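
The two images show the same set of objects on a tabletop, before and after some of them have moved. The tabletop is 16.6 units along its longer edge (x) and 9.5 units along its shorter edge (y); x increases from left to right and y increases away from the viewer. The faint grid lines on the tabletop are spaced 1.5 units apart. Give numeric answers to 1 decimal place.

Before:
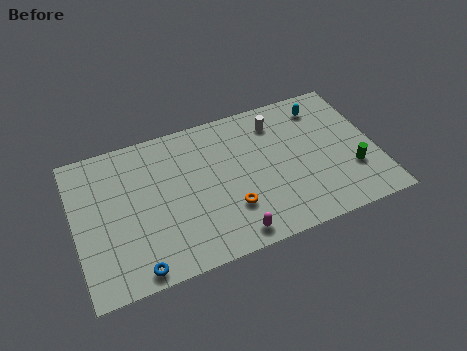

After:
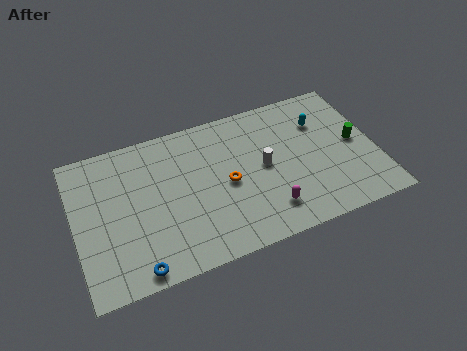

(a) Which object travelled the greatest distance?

the white cylinder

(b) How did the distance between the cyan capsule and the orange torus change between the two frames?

-1.6

They were about 7.6 units apart before and 6.0 after — 1.6 units closer together.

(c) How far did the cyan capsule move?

1.0

The cyan capsule was near (14.0, 7.8) before and (13.8, 6.8) after, so it travelled √(0.2² + 1.0²) ≈ 1.0 units.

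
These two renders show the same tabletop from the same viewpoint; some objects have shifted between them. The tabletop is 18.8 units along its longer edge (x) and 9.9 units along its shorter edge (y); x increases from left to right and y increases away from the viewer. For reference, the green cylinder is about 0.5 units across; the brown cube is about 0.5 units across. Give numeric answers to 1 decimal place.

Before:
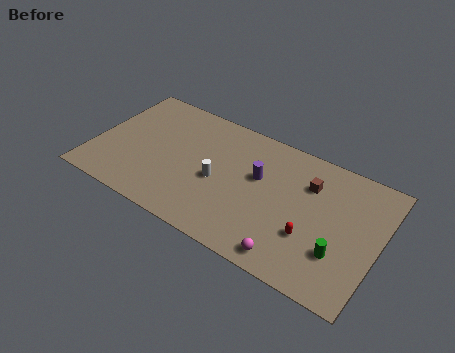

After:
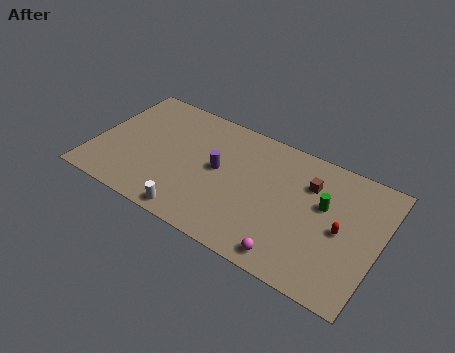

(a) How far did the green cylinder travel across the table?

3.3

From (16.5, 3.0) to (15.1, 6.0), the green cylinder covered √(1.4² + 3.0²) ≈ 3.3 units.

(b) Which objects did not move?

the magenta sphere and the brown cube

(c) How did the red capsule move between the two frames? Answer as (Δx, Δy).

(1.8, 1.4)

The red capsule started near (14.6, 3.3) and ended near (16.4, 4.7).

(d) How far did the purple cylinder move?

2.7

The purple cylinder was near (10.8, 6.0) before and (8.2, 5.3) after, so it travelled √(2.6² + 0.7²) ≈ 2.7 units.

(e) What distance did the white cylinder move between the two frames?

3.6

From (8.3, 4.4) to (7.2, 1.0), the white cylinder covered √(1.1² + 3.4²) ≈ 3.6 units.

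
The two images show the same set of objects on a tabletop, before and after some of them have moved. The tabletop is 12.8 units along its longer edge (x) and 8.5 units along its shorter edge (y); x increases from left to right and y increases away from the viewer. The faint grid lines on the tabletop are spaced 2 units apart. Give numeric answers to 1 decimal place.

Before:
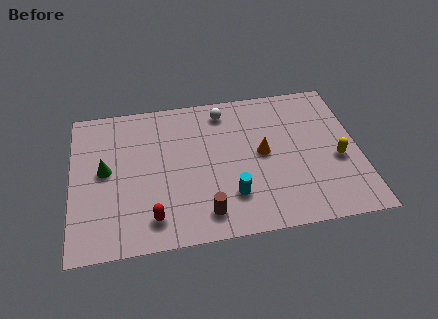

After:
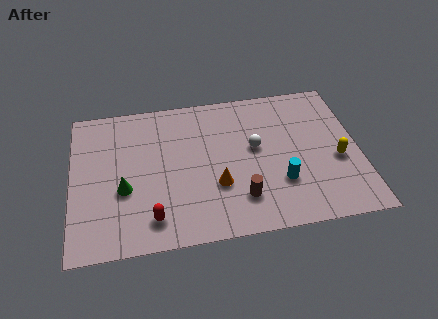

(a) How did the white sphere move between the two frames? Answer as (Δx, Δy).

(1.3, -2.4)

The white sphere was at about (6.9, 7.2) and moved to about (8.2, 4.8).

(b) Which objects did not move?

the yellow capsule and the red capsule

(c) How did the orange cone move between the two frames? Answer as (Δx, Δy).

(-2.1, -1.5)

The orange cone started near (8.5, 4.4) and ended near (6.4, 2.9).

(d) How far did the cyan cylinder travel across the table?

2.2

The cyan cylinder was near (7.0, 2.2) before and (9.2, 2.6) after, so it travelled √(2.2² + 0.4²) ≈ 2.2 units.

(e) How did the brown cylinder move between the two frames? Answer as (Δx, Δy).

(1.6, 0.6)

The brown cylinder was at about (5.8, 1.4) and moved to about (7.4, 2.0).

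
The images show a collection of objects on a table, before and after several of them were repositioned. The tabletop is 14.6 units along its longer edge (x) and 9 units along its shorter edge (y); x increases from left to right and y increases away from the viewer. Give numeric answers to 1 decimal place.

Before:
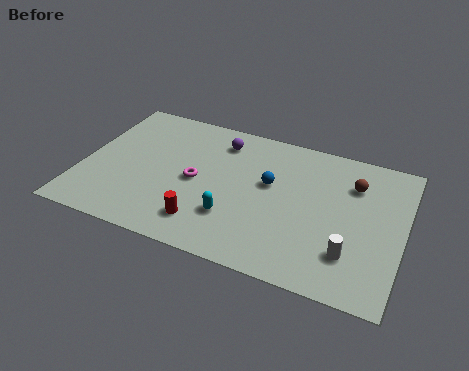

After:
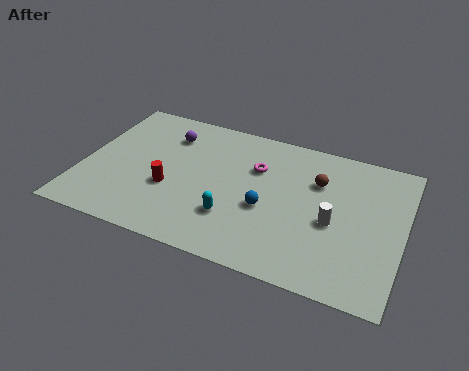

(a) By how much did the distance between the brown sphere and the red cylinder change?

-0.8

The distance was about 7.9 in the first image and 7.1 in the second, so they moved 0.8 units closer together.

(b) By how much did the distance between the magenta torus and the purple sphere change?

+1.2

The distance was about 3.1 in the first image and 4.3 in the second, so they moved 1.2 units further apart.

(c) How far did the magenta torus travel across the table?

3.2

From (5.2, 4.3) to (7.8, 6.1), the magenta torus covered √(2.6² + 1.8²) ≈ 3.2 units.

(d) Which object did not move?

the cyan capsule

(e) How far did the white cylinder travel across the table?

1.8

From (12.4, 2.3) to (11.5, 3.9), the white cylinder covered √(0.9² + 1.6²) ≈ 1.8 units.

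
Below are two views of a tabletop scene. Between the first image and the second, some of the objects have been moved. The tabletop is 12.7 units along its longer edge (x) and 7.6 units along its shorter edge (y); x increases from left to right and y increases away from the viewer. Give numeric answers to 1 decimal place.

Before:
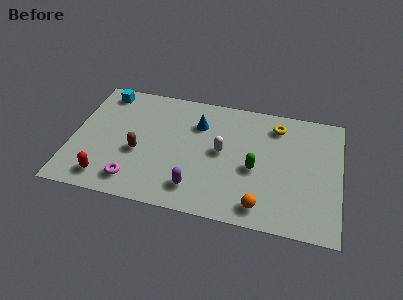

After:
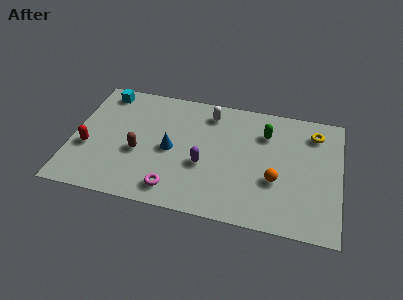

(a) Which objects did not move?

the brown capsule and the cyan cube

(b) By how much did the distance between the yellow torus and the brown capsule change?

+1.6

The distance was about 7.1 in the first image and 8.7 in the second, so they moved 1.6 units further apart.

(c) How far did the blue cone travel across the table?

2.2

The blue cone was near (5.9, 5.5) before and (4.7, 3.6) after, so it travelled √(1.2² + 1.9²) ≈ 2.2 units.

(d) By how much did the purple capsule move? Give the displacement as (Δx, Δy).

(0.3, 1.5)

The purple capsule was at about (6.0, 1.5) and moved to about (6.3, 3.0).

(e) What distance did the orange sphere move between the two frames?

1.8

The orange sphere was near (9.1, 1.1) before and (9.7, 2.8) after, so it travelled √(0.6² + 1.7²) ≈ 1.8 units.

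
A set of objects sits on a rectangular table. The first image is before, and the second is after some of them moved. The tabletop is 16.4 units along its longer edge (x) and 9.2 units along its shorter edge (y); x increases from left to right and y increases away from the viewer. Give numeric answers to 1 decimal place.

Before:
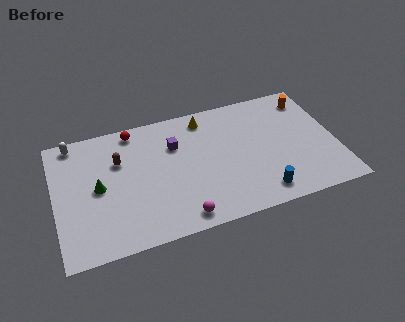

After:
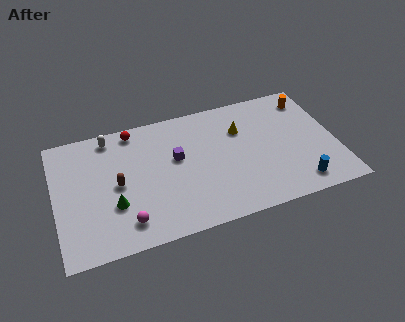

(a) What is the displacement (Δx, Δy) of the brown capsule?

(-0.2, -1.7)

The brown capsule started near (3.8, 6.2) and ended near (3.6, 4.5).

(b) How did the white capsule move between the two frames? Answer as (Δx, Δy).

(2.1, -0.2)

The white capsule started near (1.3, 8.3) and ended near (3.4, 8.1).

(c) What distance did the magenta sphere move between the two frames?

3.2

The magenta sphere was near (7.0, 1.1) before and (3.9, 1.7) after, so it travelled √(3.1² + 0.6²) ≈ 3.2 units.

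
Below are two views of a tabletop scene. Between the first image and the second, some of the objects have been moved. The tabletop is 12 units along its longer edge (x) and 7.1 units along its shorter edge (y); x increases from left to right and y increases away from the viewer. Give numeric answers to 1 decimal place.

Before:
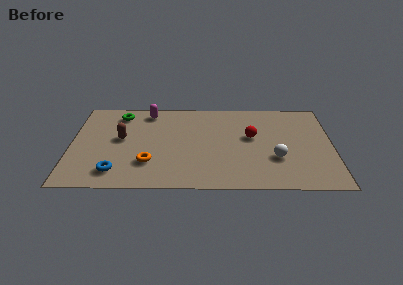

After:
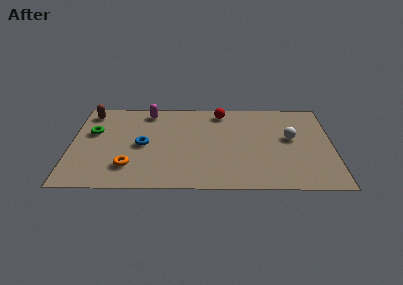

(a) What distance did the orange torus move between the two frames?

0.9

The orange torus moved from about (3.6, 2.0) to (2.7, 1.7), a distance of √(0.9² + 0.3²) ≈ 0.9.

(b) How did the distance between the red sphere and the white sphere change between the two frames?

+1.8

They were about 2.0 units apart before and 3.8 after — 1.8 units further apart.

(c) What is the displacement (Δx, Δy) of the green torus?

(-1.2, -1.5)

The green torus started near (2.2, 5.9) and ended near (1.0, 4.4).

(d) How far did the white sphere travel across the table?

1.7

The white sphere was near (9.4, 2.4) before and (10.1, 4.0) after, so it travelled √(0.7² + 1.6²) ≈ 1.7 units.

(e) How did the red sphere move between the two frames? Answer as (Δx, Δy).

(-1.4, 2.0)

From the two frames, the red sphere sits at roughly (8.3, 4.1) before and (6.9, 6.1) after.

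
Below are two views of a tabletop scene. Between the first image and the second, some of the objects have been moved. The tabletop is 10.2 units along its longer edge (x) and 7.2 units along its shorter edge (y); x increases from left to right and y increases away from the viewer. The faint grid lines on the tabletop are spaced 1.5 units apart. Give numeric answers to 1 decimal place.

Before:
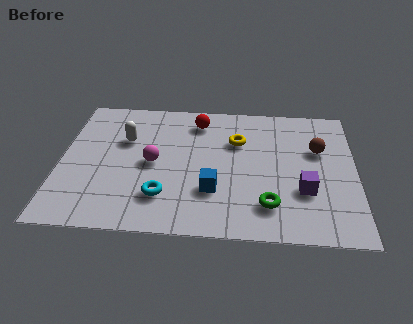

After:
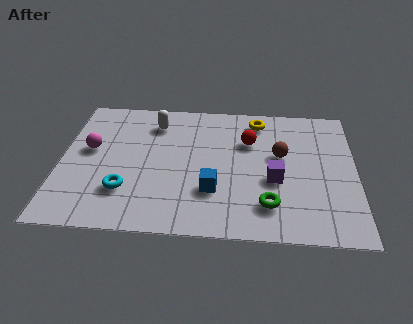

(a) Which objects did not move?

the blue cube and the green torus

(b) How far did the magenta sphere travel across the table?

2.3

The magenta sphere was near (3.2, 3.5) before and (1.0, 4.1) after, so it travelled √(2.2² + 0.6²) ≈ 2.3 units.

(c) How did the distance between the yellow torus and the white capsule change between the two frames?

-0.3

They were about 3.9 units apart before and 3.6 after — 0.3 units closer together.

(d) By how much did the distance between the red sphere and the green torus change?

-1.6

Before: roughly 5.0 units apart; after: 3.4. That's 1.6 units closer together.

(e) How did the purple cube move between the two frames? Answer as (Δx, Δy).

(-1.0, 0.5)

From the two frames, the purple cube sits at roughly (8.4, 2.4) before and (7.4, 2.9) after.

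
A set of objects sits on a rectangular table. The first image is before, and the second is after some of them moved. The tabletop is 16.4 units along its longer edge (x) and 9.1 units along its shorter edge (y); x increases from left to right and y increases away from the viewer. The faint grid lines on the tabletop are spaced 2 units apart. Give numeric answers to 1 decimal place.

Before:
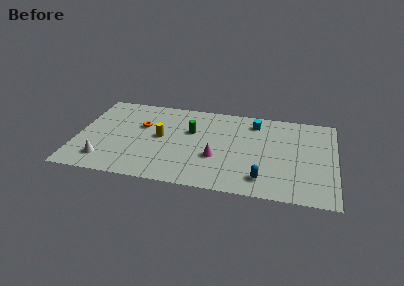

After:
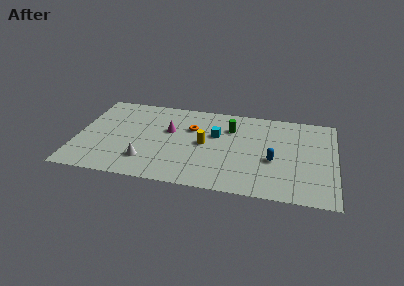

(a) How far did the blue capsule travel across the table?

2.1

The blue capsule moved from about (11.9, 1.7) to (12.5, 3.7), a distance of √(0.6² + 2.0²) ≈ 2.1.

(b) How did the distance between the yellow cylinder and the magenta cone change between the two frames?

-1.4

The distance was about 3.9 in the first image and 2.5 in the second, so they moved 1.4 units closer together.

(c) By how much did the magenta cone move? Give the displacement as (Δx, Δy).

(-3.1, 2.3)

From the two frames, the magenta cone sits at roughly (8.9, 3.3) before and (5.8, 5.6) after.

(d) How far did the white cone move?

2.6

From (1.9, 1.8) to (4.5, 2.2), the white cone covered √(2.6² + 0.4²) ≈ 2.6 units.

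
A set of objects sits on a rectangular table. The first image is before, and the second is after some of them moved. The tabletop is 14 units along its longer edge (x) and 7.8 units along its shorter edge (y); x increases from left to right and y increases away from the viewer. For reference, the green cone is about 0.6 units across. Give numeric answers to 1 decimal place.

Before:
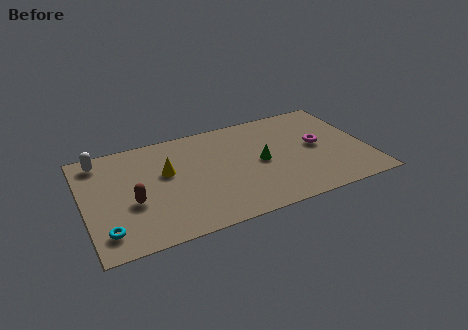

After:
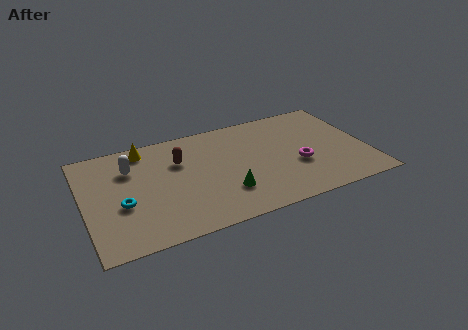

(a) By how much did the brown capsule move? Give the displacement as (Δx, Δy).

(2.5, 2.2)

From the two frames, the brown capsule sits at roughly (2.3, 3.1) before and (4.8, 5.3) after.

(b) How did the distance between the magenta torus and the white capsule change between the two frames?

-2.4

Before: roughly 10.9 units apart; after: 8.5. That's 2.4 units closer together.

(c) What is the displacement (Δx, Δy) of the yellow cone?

(-0.9, 2.1)

From the two frames, the yellow cone sits at roughly (4.1, 4.7) before and (3.2, 6.8) after.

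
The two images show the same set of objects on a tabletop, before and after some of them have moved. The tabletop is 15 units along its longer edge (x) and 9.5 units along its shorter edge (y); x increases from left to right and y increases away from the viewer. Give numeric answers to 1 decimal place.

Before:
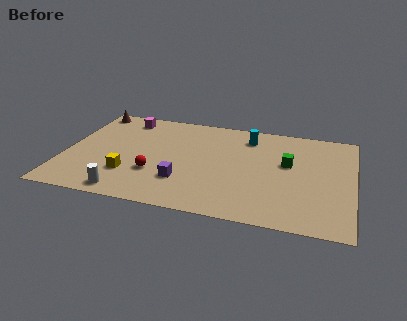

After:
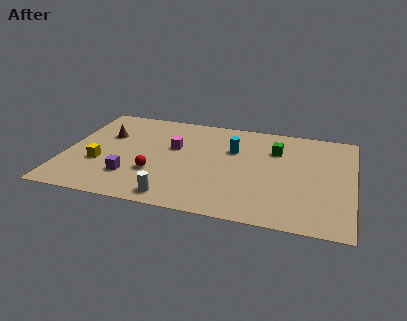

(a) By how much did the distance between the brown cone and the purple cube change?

-3.9

Before: roughly 7.9 units apart; after: 4.0. That's 3.9 units closer together.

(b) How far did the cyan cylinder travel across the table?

1.6

From (9.4, 7.7) to (8.7, 6.3), the cyan cylinder covered √(0.7² + 1.4²) ≈ 1.6 units.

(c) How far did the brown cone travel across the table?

2.5

The brown cone was near (0.9, 8.5) before and (2.0, 6.2) after, so it travelled √(1.1² + 2.3²) ≈ 2.5 units.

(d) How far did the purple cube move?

2.7

The purple cube moved from about (6.3, 2.7) to (3.6, 2.5), a distance of √(2.7² + 0.2²) ≈ 2.7.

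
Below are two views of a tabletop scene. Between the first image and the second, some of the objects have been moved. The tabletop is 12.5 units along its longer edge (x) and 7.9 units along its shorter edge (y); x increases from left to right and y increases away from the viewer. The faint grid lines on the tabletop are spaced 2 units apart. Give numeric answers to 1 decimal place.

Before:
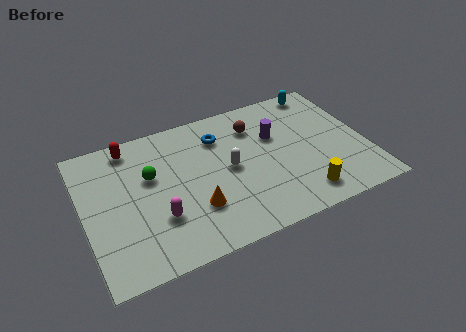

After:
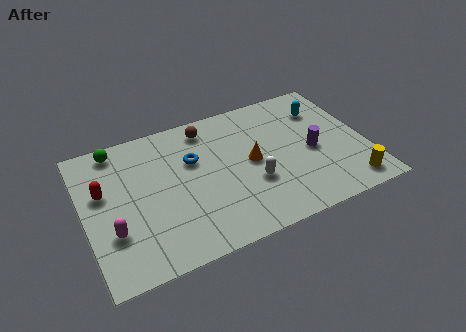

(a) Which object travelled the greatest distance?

the orange cone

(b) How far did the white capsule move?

1.5

The white capsule moved from about (6.4, 4.0) to (7.3, 2.8), a distance of √(0.9² + 1.2²) ≈ 1.5.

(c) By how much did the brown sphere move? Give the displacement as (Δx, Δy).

(-2.1, 0.7)

The brown sphere started near (7.8, 6.0) and ended near (5.7, 6.7).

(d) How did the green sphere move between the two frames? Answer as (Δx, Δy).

(-1.3, 2.1)

The green sphere started near (3.0, 4.9) and ended near (1.7, 7.0).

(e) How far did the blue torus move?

1.6

The blue torus was near (6.2, 6.0) before and (4.9, 5.1) after, so it travelled √(1.3² + 0.9²) ≈ 1.6 units.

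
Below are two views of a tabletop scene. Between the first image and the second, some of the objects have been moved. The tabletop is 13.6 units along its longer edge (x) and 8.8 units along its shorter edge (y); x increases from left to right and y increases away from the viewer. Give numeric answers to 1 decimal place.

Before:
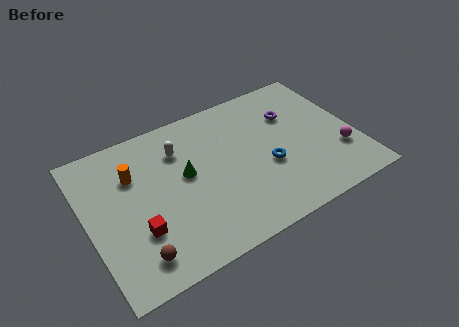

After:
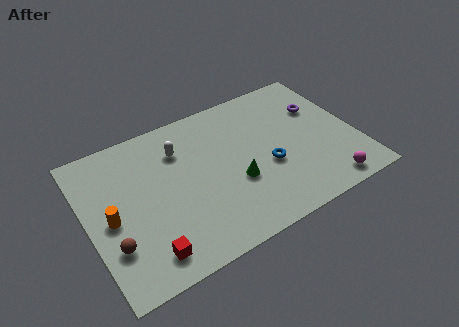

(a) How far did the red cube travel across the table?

1.4

The red cube moved from about (2.3, 2.8) to (2.5, 1.4), a distance of √(0.2² + 1.4²) ≈ 1.4.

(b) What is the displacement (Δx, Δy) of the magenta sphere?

(-1.0, -1.7)

The magenta sphere started near (12.6, 2.7) and ended near (11.6, 1.0).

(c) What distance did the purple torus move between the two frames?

1.4

The purple torus moved from about (10.7, 6.1) to (12.1, 5.9), a distance of √(1.4² + 0.2²) ≈ 1.4.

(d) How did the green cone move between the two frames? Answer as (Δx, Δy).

(2.3, -1.6)

The green cone was at about (5.0, 4.9) and moved to about (7.3, 3.3).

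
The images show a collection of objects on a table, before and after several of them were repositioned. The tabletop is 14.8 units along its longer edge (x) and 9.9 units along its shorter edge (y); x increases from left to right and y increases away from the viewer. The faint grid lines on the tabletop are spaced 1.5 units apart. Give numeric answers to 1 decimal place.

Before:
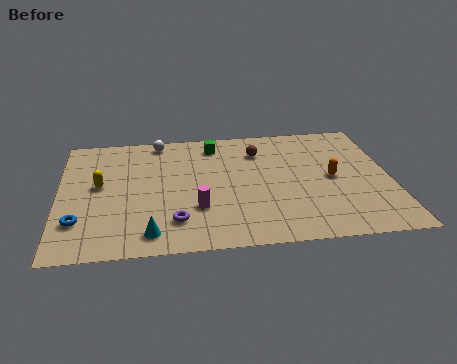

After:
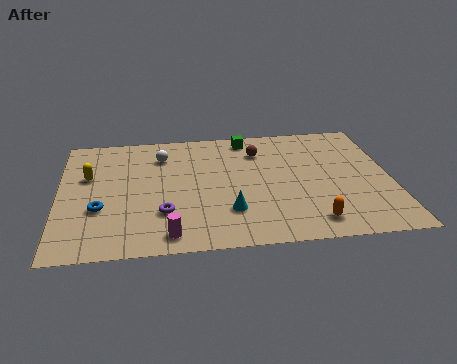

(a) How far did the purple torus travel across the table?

0.9

The purple torus was near (5.1, 2.2) before and (4.6, 2.9) after, so it travelled √(0.5² + 0.7²) ≈ 0.9 units.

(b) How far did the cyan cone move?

3.7

The cyan cone was near (4.0, 1.4) before and (7.5, 2.7) after, so it travelled √(3.5² + 1.3²) ≈ 3.7 units.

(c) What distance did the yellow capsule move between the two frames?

0.9

The yellow capsule was near (1.8, 5.4) before and (1.3, 6.2) after, so it travelled √(0.5² + 0.8²) ≈ 0.9 units.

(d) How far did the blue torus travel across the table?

1.3

The blue torus was near (0.9, 2.6) before and (1.8, 3.5) after, so it travelled √(0.9² + 0.9²) ≈ 1.3 units.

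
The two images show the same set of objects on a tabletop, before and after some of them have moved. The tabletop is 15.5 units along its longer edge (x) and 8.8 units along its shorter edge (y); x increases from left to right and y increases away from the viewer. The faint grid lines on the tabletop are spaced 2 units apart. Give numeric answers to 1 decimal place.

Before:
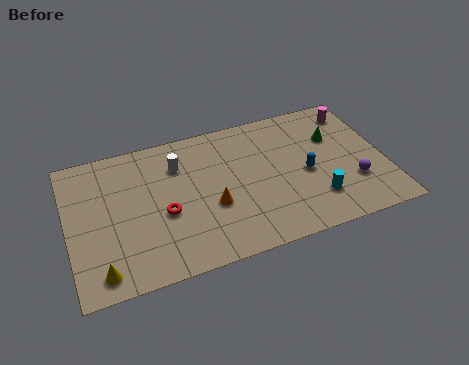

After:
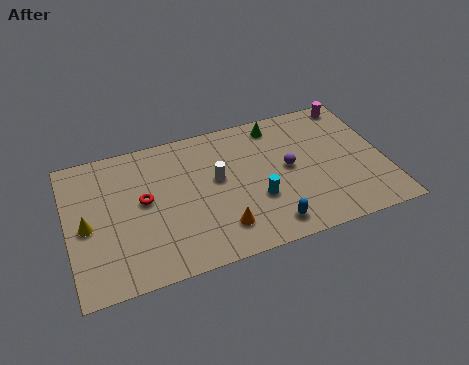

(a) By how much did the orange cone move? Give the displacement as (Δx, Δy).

(0.3, -1.5)

The orange cone was at about (6.9, 3.4) and moved to about (7.2, 1.9).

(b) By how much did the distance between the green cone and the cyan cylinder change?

+0.8

Before: roughly 3.9 units apart; after: 4.7. That's 0.8 units further apart.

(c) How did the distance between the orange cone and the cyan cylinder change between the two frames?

-2.9

They were about 5.1 units apart before and 2.2 after — 2.9 units closer together.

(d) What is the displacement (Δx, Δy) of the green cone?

(-2.7, 1.7)

The green cone started near (13.2, 5.9) and ended near (10.5, 7.6).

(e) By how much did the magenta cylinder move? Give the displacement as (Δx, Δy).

(0.0, 0.6)

The magenta cylinder started near (14.4, 7.3) and ended near (14.4, 7.9).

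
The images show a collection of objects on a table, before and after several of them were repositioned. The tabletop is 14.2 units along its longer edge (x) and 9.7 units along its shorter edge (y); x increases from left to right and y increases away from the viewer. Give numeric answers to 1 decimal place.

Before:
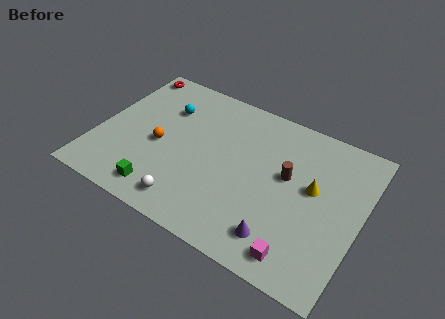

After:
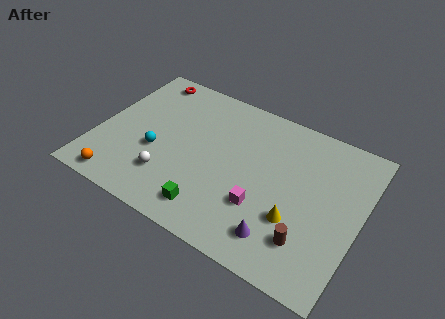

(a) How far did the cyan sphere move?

3.1

The cyan sphere moved from about (3.3, 6.9) to (3.3, 3.8), a distance of √(0.0² + 3.1²) ≈ 3.1.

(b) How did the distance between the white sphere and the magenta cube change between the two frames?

-1.0

Before: roughly 6.0 units apart; after: 5.0. That's 1.0 units closer together.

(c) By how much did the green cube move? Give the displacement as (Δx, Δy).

(2.7, 0.2)

The green cube was at about (4.0, 1.4) and moved to about (6.7, 1.6).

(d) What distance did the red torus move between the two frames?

1.0

From (0.9, 8.7) to (1.9, 8.6), the red torus covered √(1.0² + 0.1²) ≈ 1.0 units.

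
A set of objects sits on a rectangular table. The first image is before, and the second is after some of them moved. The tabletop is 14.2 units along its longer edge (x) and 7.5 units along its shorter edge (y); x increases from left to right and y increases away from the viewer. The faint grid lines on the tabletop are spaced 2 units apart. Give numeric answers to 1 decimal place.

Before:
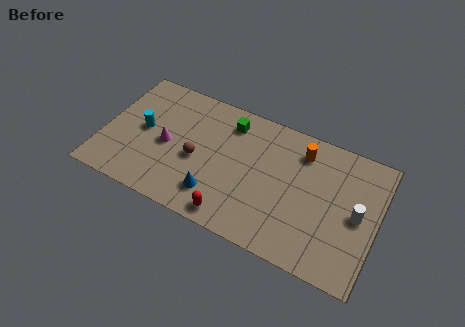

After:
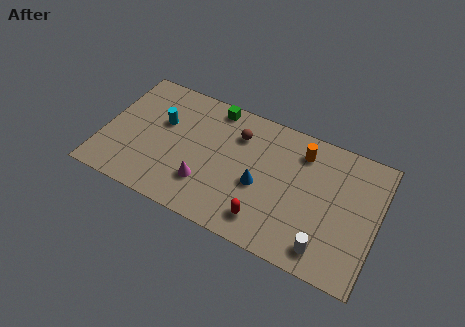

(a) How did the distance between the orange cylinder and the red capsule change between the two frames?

-1.1

Before: roughly 5.9 units apart; after: 4.8. That's 1.1 units closer together.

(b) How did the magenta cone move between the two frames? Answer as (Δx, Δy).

(2.2, -1.4)

The magenta cone started near (3.3, 3.5) and ended near (5.5, 2.1).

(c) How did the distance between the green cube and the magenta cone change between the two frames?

+0.6

Before: roughly 4.0 units apart; after: 4.6. That's 0.6 units further apart.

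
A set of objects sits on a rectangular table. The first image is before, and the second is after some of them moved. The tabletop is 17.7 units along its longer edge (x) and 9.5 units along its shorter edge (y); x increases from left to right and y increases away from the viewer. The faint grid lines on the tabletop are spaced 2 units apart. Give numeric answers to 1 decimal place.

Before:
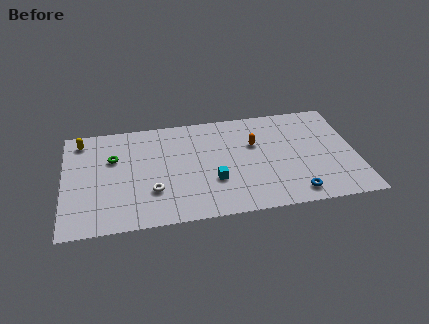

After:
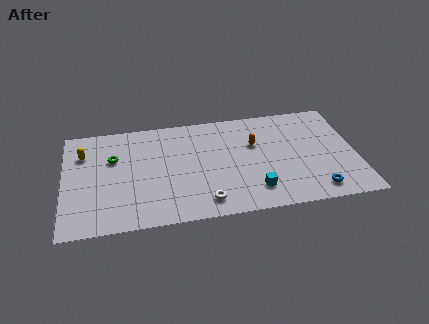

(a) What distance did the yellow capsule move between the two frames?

1.2

From (1.1, 8.1) to (1.2, 6.9), the yellow capsule covered √(0.1² + 1.2²) ≈ 1.2 units.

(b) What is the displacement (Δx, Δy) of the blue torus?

(1.3, 0.1)

The blue torus started near (13.8, 1.3) and ended near (15.1, 1.4).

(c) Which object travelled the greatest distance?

the white torus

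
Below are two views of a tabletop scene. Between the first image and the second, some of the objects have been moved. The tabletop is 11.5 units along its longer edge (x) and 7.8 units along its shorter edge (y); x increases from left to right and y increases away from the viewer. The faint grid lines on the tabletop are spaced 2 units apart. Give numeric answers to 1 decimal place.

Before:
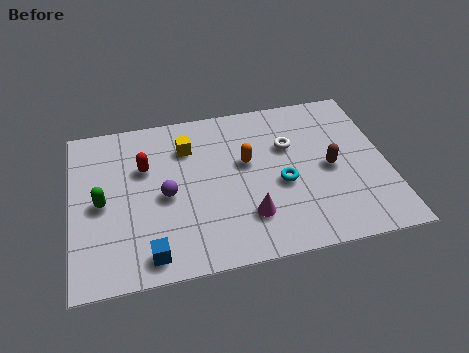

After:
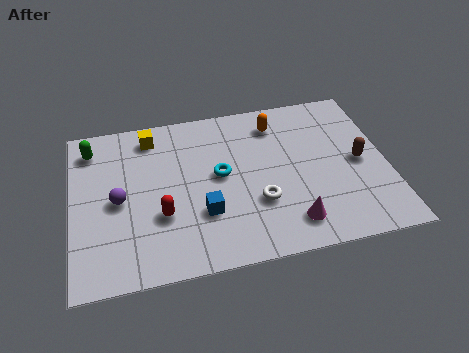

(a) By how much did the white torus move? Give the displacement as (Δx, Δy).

(-1.3, -2.5)

The white torus was at about (8.0, 5.1) and moved to about (6.7, 2.6).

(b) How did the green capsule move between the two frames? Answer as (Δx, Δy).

(-0.3, 2.7)

From the two frames, the green capsule sits at roughly (1.1, 3.7) before and (0.8, 6.4) after.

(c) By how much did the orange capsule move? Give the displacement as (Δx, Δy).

(1.2, 1.7)

From the two frames, the orange capsule sits at roughly (6.4, 4.6) before and (7.6, 6.3) after.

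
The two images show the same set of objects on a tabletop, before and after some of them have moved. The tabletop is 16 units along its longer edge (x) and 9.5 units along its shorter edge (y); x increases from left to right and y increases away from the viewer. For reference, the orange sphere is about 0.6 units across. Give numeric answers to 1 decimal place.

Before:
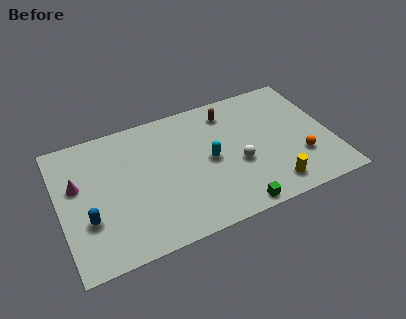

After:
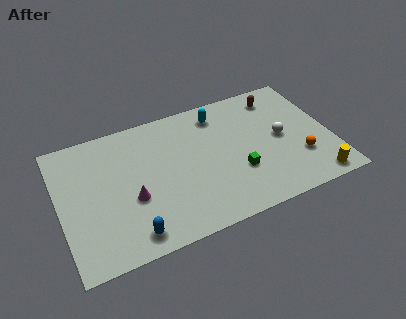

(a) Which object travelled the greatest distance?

the magenta cone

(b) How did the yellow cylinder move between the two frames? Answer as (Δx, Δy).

(2.5, -0.5)

From the two frames, the yellow cylinder sits at roughly (12.1, 1.5) before and (14.6, 1.0) after.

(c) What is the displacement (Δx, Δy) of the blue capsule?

(2.3, -1.9)

The blue capsule was at about (1.5, 3.2) and moved to about (3.8, 1.3).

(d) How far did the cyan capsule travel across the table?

3.3

The cyan capsule was near (8.8, 4.7) before and (9.7, 7.9) after, so it travelled √(0.9² + 3.2²) ≈ 3.3 units.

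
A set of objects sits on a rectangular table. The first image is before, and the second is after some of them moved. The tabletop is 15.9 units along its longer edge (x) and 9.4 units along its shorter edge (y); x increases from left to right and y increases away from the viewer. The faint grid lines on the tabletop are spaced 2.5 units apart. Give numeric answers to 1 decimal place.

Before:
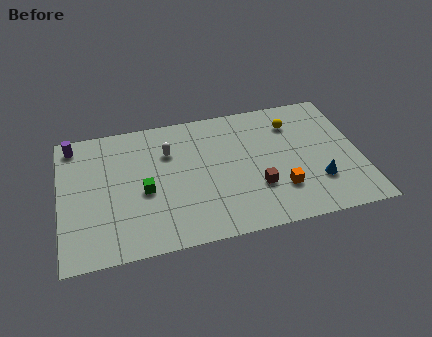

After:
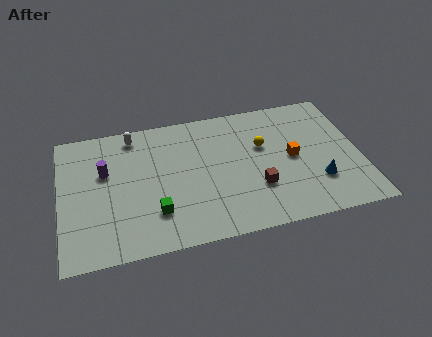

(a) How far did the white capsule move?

2.4

The white capsule was near (5.8, 6.6) before and (4.0, 8.2) after, so it travelled √(1.8² + 1.6²) ≈ 2.4 units.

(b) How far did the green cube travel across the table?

1.7

From (4.4, 4.1) to (4.9, 2.5), the green cube covered √(0.5² + 1.6²) ≈ 1.7 units.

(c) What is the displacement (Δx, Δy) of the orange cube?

(0.8, 2.1)

The orange cube was at about (11.5, 2.6) and moved to about (12.3, 4.7).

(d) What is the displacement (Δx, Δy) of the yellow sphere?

(-1.7, -1.3)

The yellow sphere was at about (12.5, 7.2) and moved to about (10.8, 5.9).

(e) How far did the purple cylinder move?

2.8

The purple cylinder moved from about (0.8, 8.2) to (2.4, 5.9), a distance of √(1.6² + 2.3²) ≈ 2.8.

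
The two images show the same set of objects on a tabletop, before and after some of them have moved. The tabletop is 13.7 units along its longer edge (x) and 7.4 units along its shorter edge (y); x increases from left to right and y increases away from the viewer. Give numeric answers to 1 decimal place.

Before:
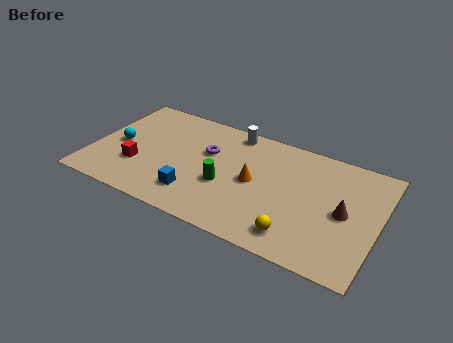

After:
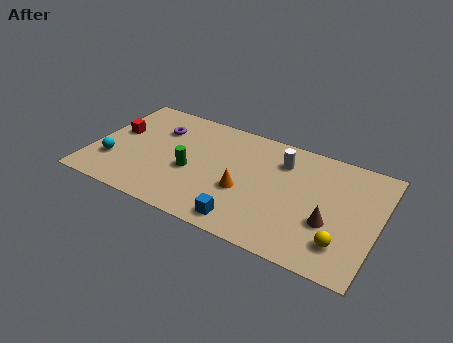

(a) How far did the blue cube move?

2.6

From (5.2, 1.7) to (7.7, 1.0), the blue cube covered √(2.5² + 0.7²) ≈ 2.6 units.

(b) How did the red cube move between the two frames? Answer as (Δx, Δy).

(-1.3, 1.9)

The red cube started near (2.3, 2.4) and ended near (1.0, 4.3).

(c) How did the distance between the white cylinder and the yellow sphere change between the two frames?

-1.4

Before: roughly 6.5 units apart; after: 5.1. That's 1.4 units closer together.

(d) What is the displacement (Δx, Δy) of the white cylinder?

(2.5, -1.0)

The white cylinder started near (6.4, 6.6) and ended near (8.9, 5.6).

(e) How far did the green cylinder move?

1.7

The green cylinder was near (6.5, 2.9) before and (4.8, 3.1) after, so it travelled √(1.7² + 0.2²) ≈ 1.7 units.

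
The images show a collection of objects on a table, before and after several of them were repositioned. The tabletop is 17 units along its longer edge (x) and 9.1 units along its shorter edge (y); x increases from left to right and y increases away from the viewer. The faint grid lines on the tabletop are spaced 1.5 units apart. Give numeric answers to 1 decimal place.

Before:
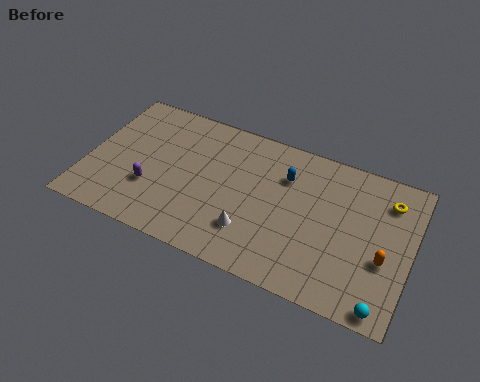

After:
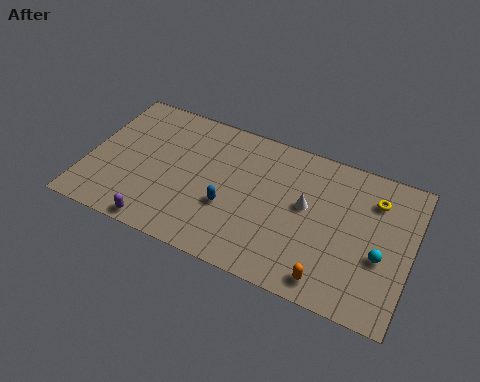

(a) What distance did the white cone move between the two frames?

3.7

From (8.9, 2.4) to (11.5, 5.1), the white cone covered √(2.6² + 2.7²) ≈ 3.7 units.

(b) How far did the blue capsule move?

4.1

From (10.3, 6.5) to (7.6, 3.4), the blue capsule covered √(2.7² + 3.1²) ≈ 4.1 units.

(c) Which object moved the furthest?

the blue capsule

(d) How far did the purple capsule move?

2.3

The purple capsule moved from about (3.5, 3.0) to (4.2, 0.8), a distance of √(0.7² + 2.2²) ≈ 2.3.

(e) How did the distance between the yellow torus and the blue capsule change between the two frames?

+2.8

Before: roughly 5.3 units apart; after: 8.1. That's 2.8 units further apart.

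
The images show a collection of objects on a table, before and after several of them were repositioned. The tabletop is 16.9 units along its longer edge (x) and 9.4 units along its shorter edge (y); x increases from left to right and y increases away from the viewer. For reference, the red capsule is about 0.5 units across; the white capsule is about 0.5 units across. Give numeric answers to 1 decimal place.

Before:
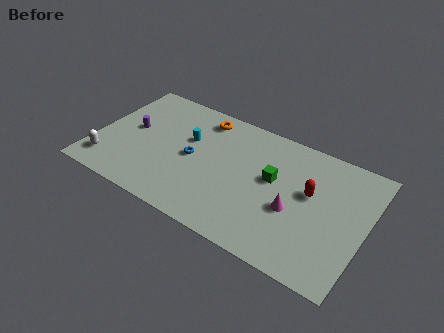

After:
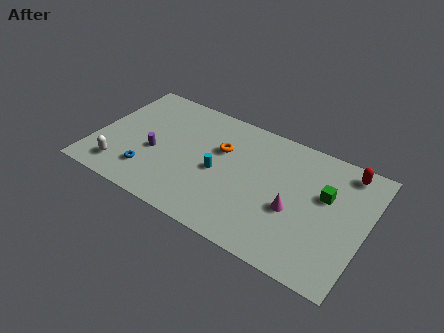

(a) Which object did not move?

the magenta cone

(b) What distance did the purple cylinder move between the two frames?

2.1

From (2.1, 5.1) to (3.8, 3.9), the purple cylinder covered √(1.7² + 1.2²) ≈ 2.1 units.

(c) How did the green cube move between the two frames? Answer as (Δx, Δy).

(3.2, 0.4)

The green cube was at about (11.1, 5.4) and moved to about (14.3, 5.8).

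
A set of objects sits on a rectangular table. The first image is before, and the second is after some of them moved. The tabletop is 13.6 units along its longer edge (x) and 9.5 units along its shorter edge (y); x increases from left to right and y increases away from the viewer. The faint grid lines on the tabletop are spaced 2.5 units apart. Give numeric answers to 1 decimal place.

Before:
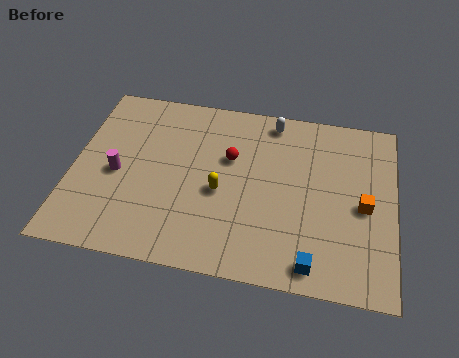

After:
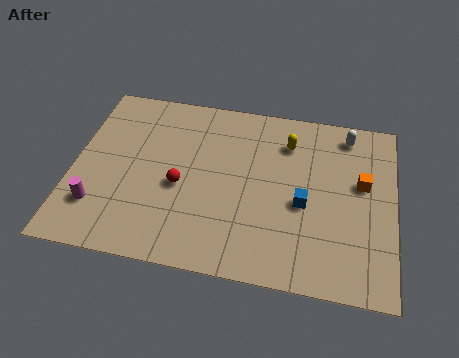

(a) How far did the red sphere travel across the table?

2.8

From (6.6, 6.0) to (4.6, 4.1), the red sphere covered √(2.0² + 1.9²) ≈ 2.8 units.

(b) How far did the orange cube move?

1.2

From (12.3, 4.4) to (12.2, 5.6), the orange cube covered √(0.1² + 1.2²) ≈ 1.2 units.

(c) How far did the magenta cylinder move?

2.0

From (1.9, 4.3) to (1.2, 2.4), the magenta cylinder covered √(0.7² + 1.9²) ≈ 2.0 units.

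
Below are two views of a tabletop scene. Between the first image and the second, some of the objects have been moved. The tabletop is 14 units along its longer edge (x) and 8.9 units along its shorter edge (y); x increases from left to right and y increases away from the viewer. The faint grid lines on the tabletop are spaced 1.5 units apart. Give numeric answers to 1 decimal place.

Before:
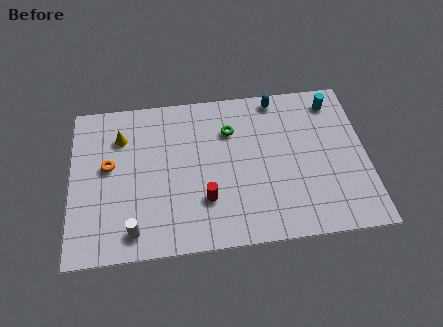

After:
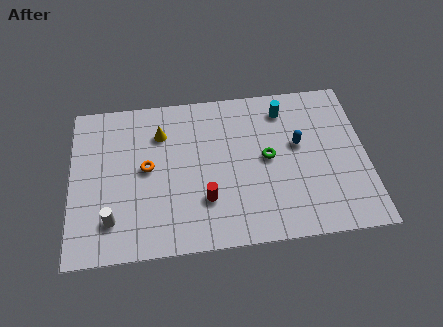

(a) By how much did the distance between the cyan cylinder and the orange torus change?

-4.0

The distance was about 11.1 in the first image and 7.1 in the second, so they moved 4.0 units closer together.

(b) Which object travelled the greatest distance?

the blue capsule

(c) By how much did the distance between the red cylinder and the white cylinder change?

+0.8

Before: roughly 3.6 units apart; after: 4.4. That's 0.8 units further apart.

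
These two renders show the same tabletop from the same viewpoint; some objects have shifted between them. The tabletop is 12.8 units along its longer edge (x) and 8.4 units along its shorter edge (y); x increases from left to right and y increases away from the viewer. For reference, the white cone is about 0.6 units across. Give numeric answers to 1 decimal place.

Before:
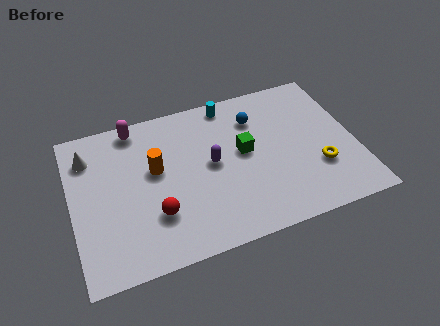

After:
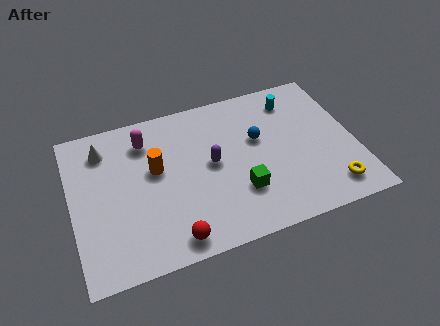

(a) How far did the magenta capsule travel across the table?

1.0

The magenta capsule was near (3.1, 7.5) before and (3.5, 6.6) after, so it travelled √(0.4² + 0.9²) ≈ 1.0 units.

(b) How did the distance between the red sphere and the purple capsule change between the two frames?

+0.7

They were about 3.3 units apart before and 4.0 after — 0.7 units further apart.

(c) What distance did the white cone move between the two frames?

0.7

The white cone moved from about (0.9, 6.5) to (1.6, 6.7), a distance of √(0.7² + 0.2²) ≈ 0.7.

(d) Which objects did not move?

the orange cylinder and the purple capsule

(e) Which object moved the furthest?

the cyan cylinder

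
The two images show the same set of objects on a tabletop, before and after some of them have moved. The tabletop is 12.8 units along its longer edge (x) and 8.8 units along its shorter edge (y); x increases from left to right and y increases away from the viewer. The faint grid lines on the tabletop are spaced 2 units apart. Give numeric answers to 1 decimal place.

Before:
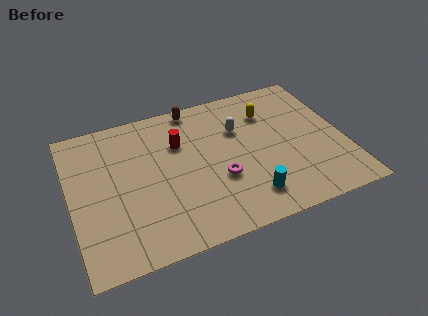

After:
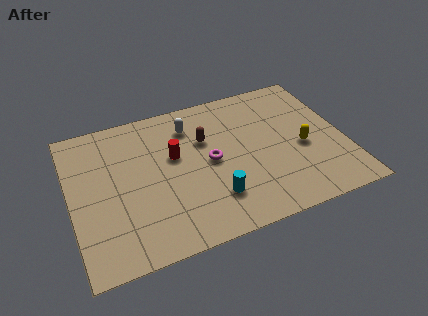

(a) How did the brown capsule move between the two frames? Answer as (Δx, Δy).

(0.3, -2.2)

The brown capsule started near (6.1, 8.0) and ended near (6.4, 5.8).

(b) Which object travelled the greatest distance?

the yellow capsule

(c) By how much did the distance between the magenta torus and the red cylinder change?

-1.4

The distance was about 3.2 in the first image and 1.8 in the second, so they moved 1.4 units closer together.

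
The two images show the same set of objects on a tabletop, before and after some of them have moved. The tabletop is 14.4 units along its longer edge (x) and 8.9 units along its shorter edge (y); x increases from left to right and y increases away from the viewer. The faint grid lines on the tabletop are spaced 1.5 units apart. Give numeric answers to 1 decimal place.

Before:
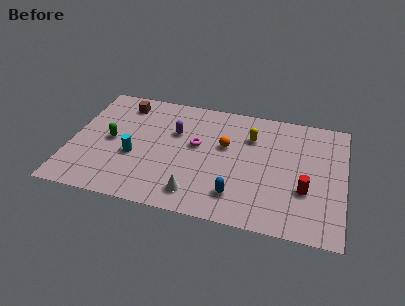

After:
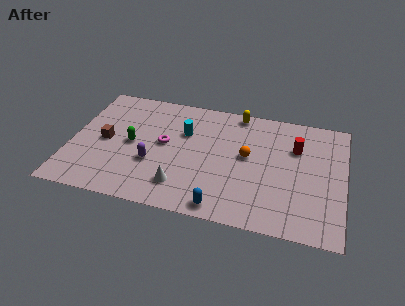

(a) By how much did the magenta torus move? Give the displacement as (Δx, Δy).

(-1.7, -0.3)

The magenta torus started near (6.6, 5.1) and ended near (4.9, 4.8).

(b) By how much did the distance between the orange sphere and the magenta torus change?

+2.9

They were about 1.5 units apart before and 4.4 after — 2.9 units further apart.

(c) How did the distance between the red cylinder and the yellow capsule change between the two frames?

-0.7

The distance was about 4.5 in the first image and 3.8 in the second, so they moved 0.7 units closer together.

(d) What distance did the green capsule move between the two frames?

1.1

From (2.1, 4.4) to (3.2, 4.4), the green capsule covered √(1.1² + 0.0²) ≈ 1.1 units.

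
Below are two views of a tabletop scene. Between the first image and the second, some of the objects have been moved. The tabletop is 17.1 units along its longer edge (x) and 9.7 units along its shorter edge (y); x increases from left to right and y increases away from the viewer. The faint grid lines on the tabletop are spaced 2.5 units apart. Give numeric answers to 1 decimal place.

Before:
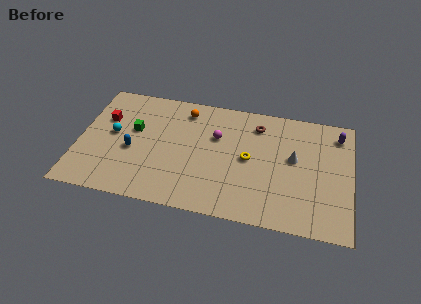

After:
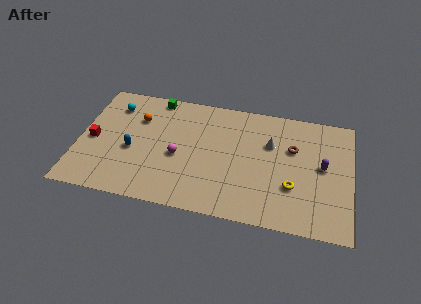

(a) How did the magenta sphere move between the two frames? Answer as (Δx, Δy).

(-2.3, -2.1)

The magenta sphere was at about (8.6, 6.3) and moved to about (6.3, 4.2).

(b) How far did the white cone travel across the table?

1.7

From (13.5, 5.5) to (12.0, 6.4), the white cone covered √(1.5² + 0.9²) ≈ 1.7 units.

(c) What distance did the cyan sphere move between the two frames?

2.4

From (2.1, 5.2) to (2.0, 7.6), the cyan sphere covered √(0.1² + 2.4²) ≈ 2.4 units.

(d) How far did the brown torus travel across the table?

2.7

The brown torus was near (11.1, 7.8) before and (13.4, 6.3) after, so it travelled √(2.3² + 1.5²) ≈ 2.7 units.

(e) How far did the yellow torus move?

3.3

From (10.7, 4.9) to (13.5, 3.2), the yellow torus covered √(2.8² + 1.7²) ≈ 3.3 units.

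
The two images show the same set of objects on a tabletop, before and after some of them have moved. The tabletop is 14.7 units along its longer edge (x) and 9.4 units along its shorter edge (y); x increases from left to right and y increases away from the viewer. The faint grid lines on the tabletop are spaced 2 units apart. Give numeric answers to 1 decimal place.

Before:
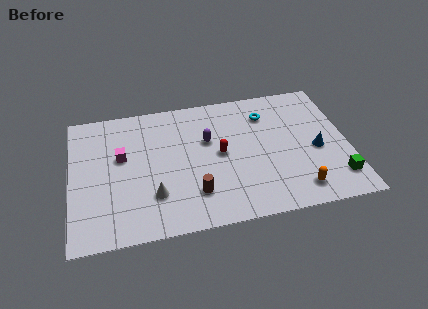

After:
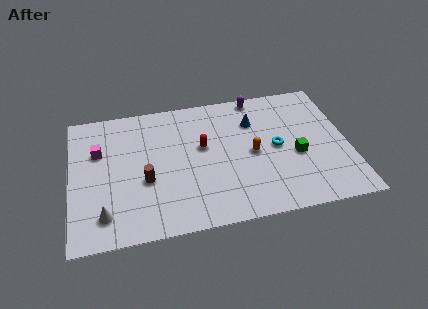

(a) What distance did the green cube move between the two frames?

2.8

The green cube was near (13.9, 1.9) before and (11.9, 3.9) after, so it travelled √(2.0² + 2.0²) ≈ 2.8 units.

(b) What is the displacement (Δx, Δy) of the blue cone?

(-3.2, 2.7)

The blue cone was at about (13.0, 4.1) and moved to about (9.8, 6.8).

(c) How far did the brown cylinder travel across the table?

2.9

The brown cylinder was near (6.4, 2.3) before and (3.9, 3.7) after, so it travelled √(2.5² + 1.4²) ≈ 2.9 units.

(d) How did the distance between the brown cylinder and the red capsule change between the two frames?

+0.7

They were about 2.9 units apart before and 3.6 after — 0.7 units further apart.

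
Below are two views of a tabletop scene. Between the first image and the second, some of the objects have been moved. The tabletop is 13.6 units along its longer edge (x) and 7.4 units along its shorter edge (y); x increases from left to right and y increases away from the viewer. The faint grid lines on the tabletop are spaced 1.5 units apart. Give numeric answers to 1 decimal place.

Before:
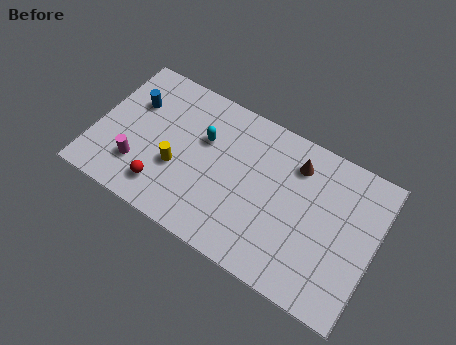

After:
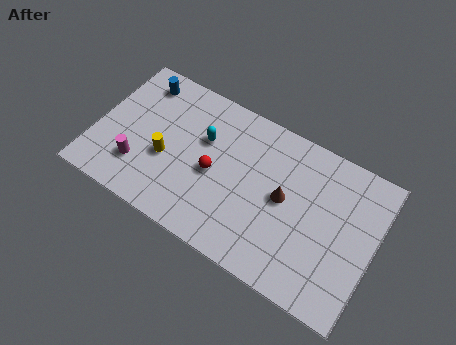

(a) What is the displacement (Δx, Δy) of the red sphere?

(2.2, 1.9)

From the two frames, the red sphere sits at roughly (3.6, 1.5) before and (5.8, 3.4) after.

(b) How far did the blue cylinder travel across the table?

1.2

From (1.6, 5.0) to (1.7, 6.2), the blue cylinder covered √(0.1² + 1.2²) ≈ 1.2 units.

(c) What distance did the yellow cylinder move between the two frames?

0.6

The yellow cylinder was near (4.1, 2.8) before and (3.5, 3.0) after, so it travelled √(0.6² + 0.2²) ≈ 0.6 units.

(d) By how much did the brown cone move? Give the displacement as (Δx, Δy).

(-0.3, -1.9)

The brown cone was at about (9.5, 5.8) and moved to about (9.2, 3.9).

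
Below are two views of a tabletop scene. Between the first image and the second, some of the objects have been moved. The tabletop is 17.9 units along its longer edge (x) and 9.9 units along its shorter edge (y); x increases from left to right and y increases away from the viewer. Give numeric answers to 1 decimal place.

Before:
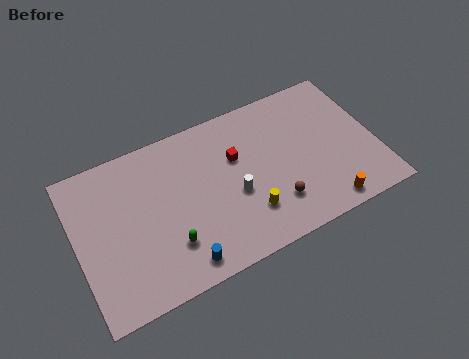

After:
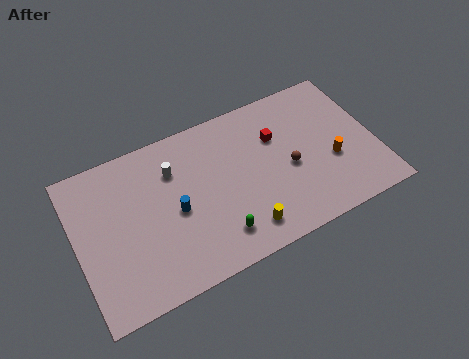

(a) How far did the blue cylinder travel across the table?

3.3

The blue cylinder was near (5.7, 1.3) before and (5.8, 4.6) after, so it travelled √(0.1² + 3.3²) ≈ 3.3 units.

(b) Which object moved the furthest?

the white cylinder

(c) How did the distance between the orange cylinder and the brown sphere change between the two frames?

-0.6

They were about 3.2 units apart before and 2.6 after — 0.6 units closer together.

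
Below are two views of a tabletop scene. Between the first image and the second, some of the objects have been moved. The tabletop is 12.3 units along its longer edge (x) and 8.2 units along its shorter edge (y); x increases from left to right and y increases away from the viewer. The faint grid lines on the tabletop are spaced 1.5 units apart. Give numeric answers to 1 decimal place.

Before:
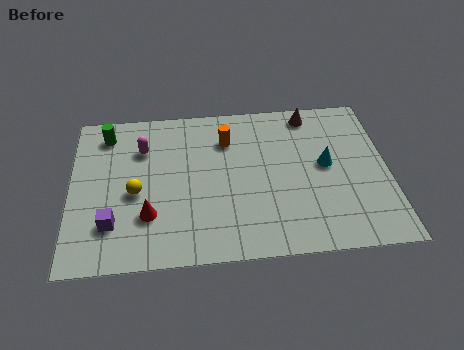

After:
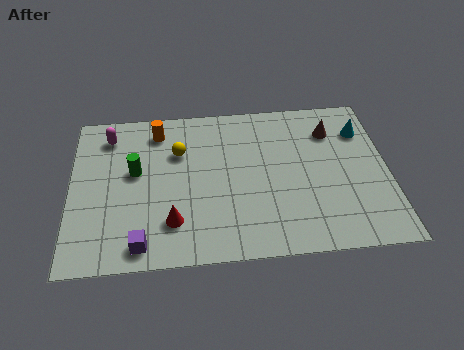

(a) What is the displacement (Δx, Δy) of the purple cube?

(1.1, -1.1)

The purple cube started near (1.6, 2.1) and ended near (2.7, 1.0).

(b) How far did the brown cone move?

1.3

The brown cone was near (9.4, 7.2) before and (10.2, 6.2) after, so it travelled √(0.8² + 1.0²) ≈ 1.3 units.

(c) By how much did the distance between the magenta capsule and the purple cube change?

+1.8

Before: roughly 4.0 units apart; after: 5.8. That's 1.8 units further apart.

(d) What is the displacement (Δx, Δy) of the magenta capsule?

(-1.3, 0.8)

The magenta capsule was at about (2.8, 5.9) and moved to about (1.5, 6.7).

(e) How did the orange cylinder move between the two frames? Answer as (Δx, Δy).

(-2.7, 0.7)

The orange cylinder was at about (6.1, 6.1) and moved to about (3.4, 6.8).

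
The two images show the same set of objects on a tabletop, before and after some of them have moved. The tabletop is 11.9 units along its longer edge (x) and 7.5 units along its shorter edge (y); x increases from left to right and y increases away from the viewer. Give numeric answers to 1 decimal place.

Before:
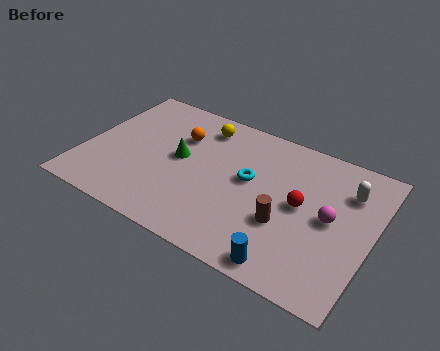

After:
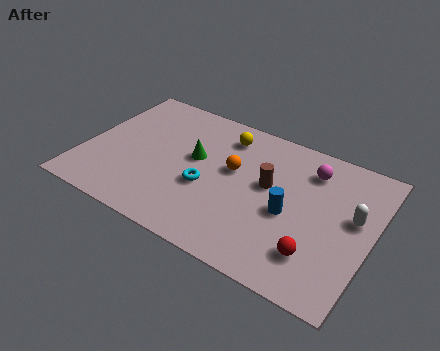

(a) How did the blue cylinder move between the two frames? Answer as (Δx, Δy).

(-0.3, 2.5)

From the two frames, the blue cylinder sits at roughly (8.9, 0.8) before and (8.6, 3.3) after.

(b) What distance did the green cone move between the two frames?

0.7

The green cone was near (3.9, 4.0) before and (4.5, 4.3) after, so it travelled √(0.6² + 0.3²) ≈ 0.7 units.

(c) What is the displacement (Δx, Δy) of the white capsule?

(0.4, -1.2)

The white capsule was at about (10.7, 5.5) and moved to about (11.1, 4.3).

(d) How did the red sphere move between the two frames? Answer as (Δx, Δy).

(0.9, -2.1)

The red sphere was at about (9.0, 3.9) and moved to about (9.9, 1.8).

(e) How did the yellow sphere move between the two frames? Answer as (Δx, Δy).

(1.0, -0.1)

The yellow sphere was at about (4.5, 6.2) and moved to about (5.5, 6.1).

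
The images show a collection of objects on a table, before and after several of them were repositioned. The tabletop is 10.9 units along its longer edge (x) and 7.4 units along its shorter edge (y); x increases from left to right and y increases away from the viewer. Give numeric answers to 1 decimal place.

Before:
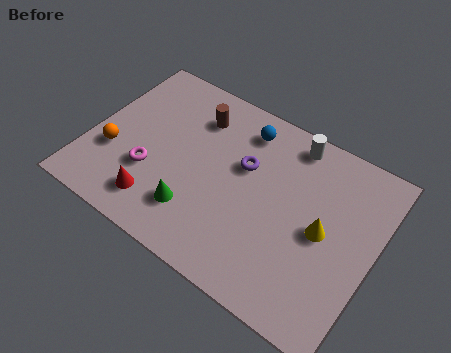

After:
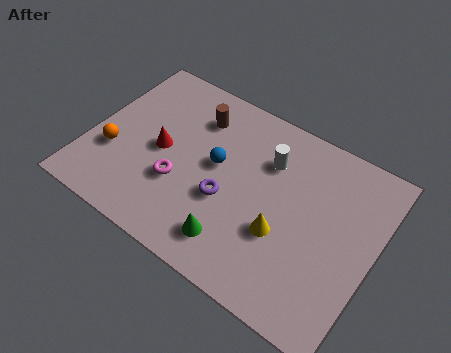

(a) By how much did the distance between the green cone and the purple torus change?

-1.5

Before: roughly 3.1 units apart; after: 1.6. That's 1.5 units closer together.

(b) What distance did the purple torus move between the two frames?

1.7

The purple torus moved from about (5.8, 4.6) to (5.4, 2.9), a distance of √(0.4² + 1.7²) ≈ 1.7.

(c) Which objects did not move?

the brown cylinder and the orange sphere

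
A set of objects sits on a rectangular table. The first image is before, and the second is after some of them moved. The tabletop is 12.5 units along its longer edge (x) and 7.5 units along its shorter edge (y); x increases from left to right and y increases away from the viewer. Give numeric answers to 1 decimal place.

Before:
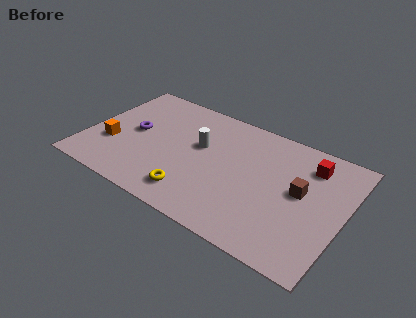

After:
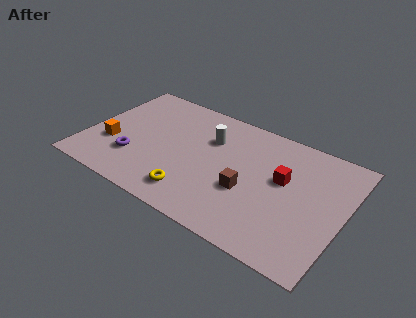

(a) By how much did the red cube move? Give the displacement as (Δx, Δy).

(-1.1, -1.5)

The red cube started near (10.6, 5.9) and ended near (9.5, 4.4).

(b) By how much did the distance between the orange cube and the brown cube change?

-2.5

They were about 9.2 units apart before and 6.7 after — 2.5 units closer together.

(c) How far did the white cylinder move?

0.8

The white cylinder was near (5.4, 4.5) before and (5.8, 5.2) after, so it travelled √(0.4² + 0.7²) ≈ 0.8 units.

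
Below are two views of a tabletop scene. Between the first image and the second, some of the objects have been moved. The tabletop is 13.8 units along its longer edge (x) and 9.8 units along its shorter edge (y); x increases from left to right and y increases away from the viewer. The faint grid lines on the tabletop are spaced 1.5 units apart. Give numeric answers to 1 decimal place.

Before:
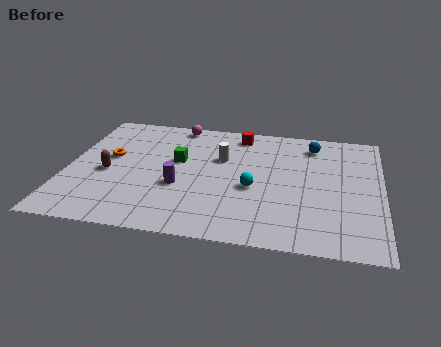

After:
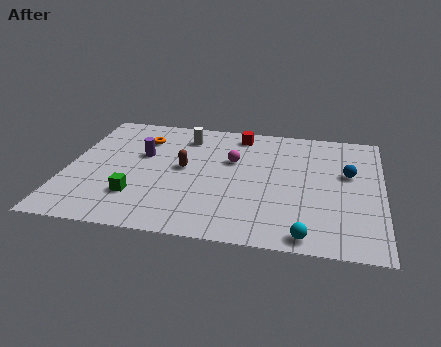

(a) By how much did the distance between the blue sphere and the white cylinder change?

+3.2

The distance was about 4.4 in the first image and 7.6 in the second, so they moved 3.2 units further apart.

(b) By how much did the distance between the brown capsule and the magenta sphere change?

-3.1

They were about 5.4 units apart before and 2.3 after — 3.1 units closer together.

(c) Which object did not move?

the red cube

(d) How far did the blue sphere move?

2.7

The blue sphere was near (10.7, 8.1) before and (12.3, 5.9) after, so it travelled √(1.6² + 2.2²) ≈ 2.7 units.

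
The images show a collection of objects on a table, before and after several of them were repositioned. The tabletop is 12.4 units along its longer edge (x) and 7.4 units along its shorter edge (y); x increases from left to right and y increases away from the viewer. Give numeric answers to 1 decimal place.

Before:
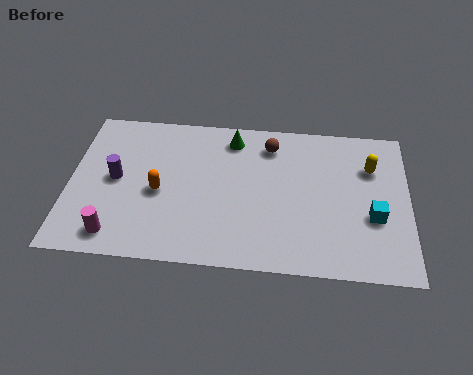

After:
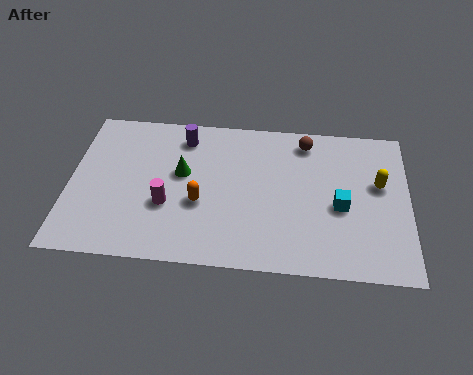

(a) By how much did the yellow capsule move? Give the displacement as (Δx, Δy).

(0.3, -0.8)

The yellow capsule started near (11.0, 5.2) and ended near (11.3, 4.4).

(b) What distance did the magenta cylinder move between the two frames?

2.4

From (1.8, 1.1) to (3.6, 2.7), the magenta cylinder covered √(1.8² + 1.6²) ≈ 2.4 units.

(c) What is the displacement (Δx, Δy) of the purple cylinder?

(2.4, 2.3)

From the two frames, the purple cylinder sits at roughly (1.7, 3.8) before and (4.1, 6.1) after.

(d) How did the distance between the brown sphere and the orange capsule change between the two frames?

+0.3

Before: roughly 4.8 units apart; after: 5.1. That's 0.3 units further apart.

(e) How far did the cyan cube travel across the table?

1.3

The cyan cube was near (11.1, 2.8) before and (9.9, 3.2) after, so it travelled √(1.2² + 0.4²) ≈ 1.3 units.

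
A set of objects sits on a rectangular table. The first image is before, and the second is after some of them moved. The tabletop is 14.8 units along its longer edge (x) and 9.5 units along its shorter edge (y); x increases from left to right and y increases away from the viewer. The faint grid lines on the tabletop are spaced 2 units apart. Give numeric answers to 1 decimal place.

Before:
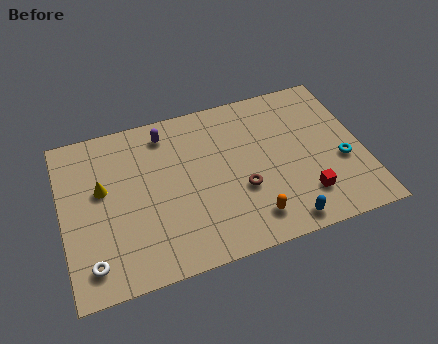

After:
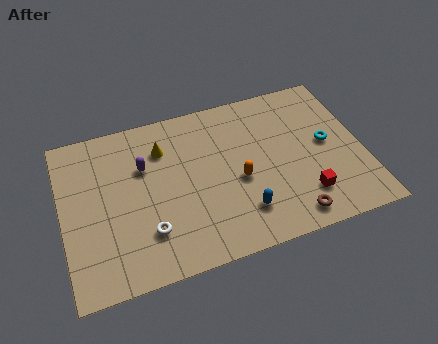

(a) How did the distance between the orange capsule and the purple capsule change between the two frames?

-2.3

Before: roughly 7.3 units apart; after: 5.0. That's 2.3 units closer together.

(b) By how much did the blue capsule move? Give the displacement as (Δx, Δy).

(-1.9, 1.2)

From the two frames, the blue capsule sits at roughly (10.5, 1.0) before and (8.6, 2.2) after.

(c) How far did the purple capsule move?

2.1

The purple capsule was near (5.3, 8.0) before and (4.1, 6.3) after, so it travelled √(1.2² + 1.7²) ≈ 2.1 units.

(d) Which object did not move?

the red cube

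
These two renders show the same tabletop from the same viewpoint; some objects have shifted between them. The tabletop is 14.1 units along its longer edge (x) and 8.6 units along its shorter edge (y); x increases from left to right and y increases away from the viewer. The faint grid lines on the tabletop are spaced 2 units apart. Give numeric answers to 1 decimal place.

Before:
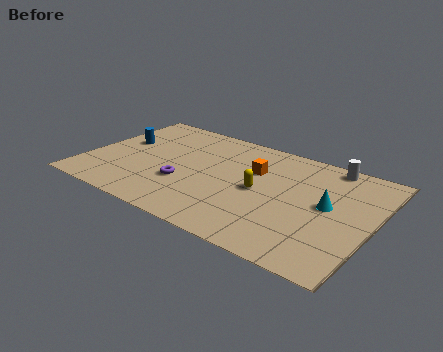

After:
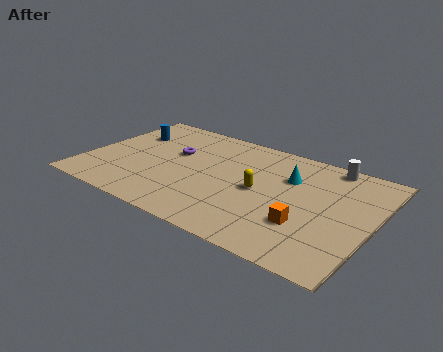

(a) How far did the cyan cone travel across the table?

2.5

From (11.9, 4.6) to (9.8, 5.9), the cyan cone covered √(2.1² + 1.3²) ≈ 2.5 units.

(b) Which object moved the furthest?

the orange cube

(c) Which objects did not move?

the white cylinder and the yellow capsule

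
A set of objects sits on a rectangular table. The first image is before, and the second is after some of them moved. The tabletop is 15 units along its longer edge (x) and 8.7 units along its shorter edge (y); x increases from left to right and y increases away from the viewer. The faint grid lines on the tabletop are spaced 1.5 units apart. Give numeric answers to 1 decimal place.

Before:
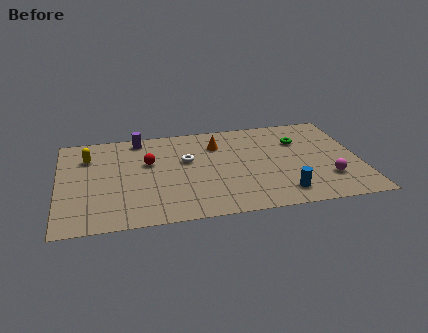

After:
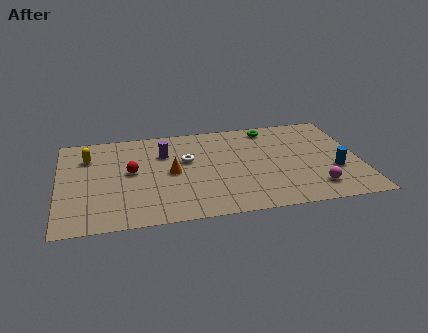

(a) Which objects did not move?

the white torus and the yellow capsule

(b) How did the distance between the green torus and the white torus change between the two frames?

-0.9

The distance was about 5.8 in the first image and 4.9 in the second, so they moved 0.9 units closer together.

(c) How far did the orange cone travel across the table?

3.3

The orange cone was near (8.0, 6.5) before and (5.6, 4.3) after, so it travelled √(2.4² + 2.2²) ≈ 3.3 units.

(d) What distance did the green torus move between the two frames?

2.1

The green torus was near (12.1, 6.1) before and (10.7, 7.6) after, so it travelled √(1.4² + 1.5²) ≈ 2.1 units.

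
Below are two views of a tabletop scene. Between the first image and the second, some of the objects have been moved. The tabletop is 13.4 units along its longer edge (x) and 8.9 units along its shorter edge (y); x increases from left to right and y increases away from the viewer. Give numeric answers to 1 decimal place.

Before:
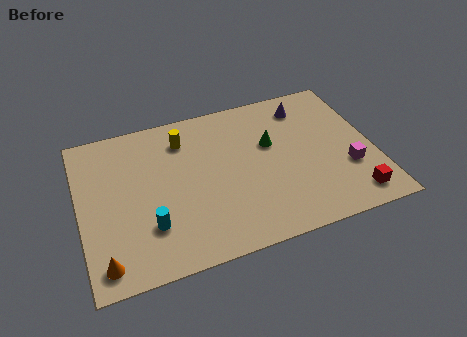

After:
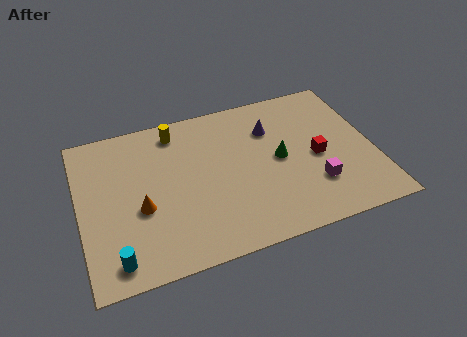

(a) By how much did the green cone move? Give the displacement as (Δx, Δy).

(0.3, -1.0)

From the two frames, the green cone sits at roughly (8.8, 5.5) before and (9.1, 4.5) after.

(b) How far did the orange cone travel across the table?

3.0

The orange cone moved from about (0.9, 1.2) to (2.7, 3.6), a distance of √(1.8² + 2.4²) ≈ 3.0.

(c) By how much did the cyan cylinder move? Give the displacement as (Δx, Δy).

(-1.6, -1.3)

The cyan cylinder was at about (3.0, 2.5) and moved to about (1.4, 1.2).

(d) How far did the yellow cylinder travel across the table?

0.7

The yellow cylinder moved from about (4.9, 7.0) to (4.6, 7.6), a distance of √(0.3² + 0.6²) ≈ 0.7.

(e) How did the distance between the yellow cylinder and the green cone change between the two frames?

+1.3

They were about 4.2 units apart before and 5.5 after — 1.3 units further apart.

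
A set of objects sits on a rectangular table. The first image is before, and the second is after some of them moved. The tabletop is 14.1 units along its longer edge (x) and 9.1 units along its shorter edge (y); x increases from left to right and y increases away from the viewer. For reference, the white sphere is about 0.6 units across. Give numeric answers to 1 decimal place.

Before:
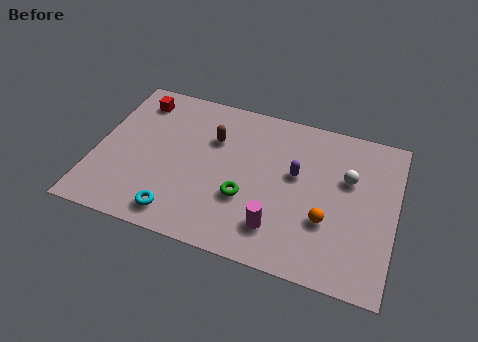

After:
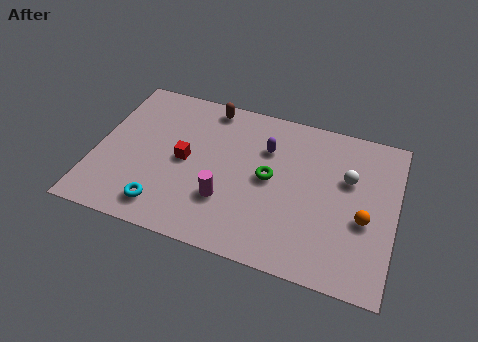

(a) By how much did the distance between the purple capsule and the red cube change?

-3.9

They were about 8.1 units apart before and 4.2 after — 3.9 units closer together.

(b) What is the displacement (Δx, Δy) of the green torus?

(1.0, 1.5)

From the two frames, the green torus sits at roughly (7.2, 3.2) before and (8.2, 4.7) after.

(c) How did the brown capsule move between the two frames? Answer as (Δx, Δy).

(-0.4, 1.9)

The brown capsule was at about (5.4, 6.2) and moved to about (5.0, 8.1).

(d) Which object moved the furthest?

the red cube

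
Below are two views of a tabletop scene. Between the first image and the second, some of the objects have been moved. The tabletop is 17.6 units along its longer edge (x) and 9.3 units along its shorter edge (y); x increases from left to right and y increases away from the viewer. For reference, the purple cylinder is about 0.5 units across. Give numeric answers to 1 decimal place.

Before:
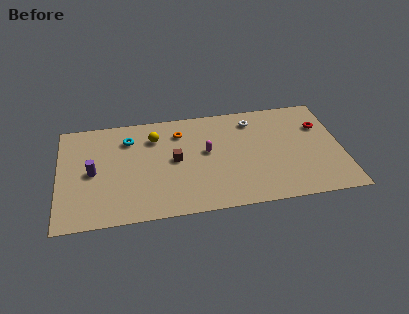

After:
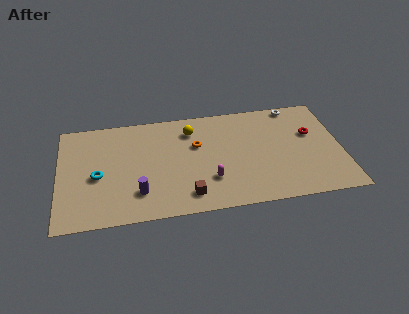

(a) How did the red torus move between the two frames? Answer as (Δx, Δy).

(-0.6, -0.6)

The red torus was at about (16.4, 6.4) and moved to about (15.8, 5.8).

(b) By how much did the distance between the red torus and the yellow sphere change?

-2.8

The distance was about 10.4 in the first image and 7.6 in the second, so they moved 2.8 units closer together.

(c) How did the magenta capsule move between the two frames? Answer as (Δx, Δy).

(0.1, -2.5)

The magenta capsule was at about (9.2, 5.2) and moved to about (9.3, 2.7).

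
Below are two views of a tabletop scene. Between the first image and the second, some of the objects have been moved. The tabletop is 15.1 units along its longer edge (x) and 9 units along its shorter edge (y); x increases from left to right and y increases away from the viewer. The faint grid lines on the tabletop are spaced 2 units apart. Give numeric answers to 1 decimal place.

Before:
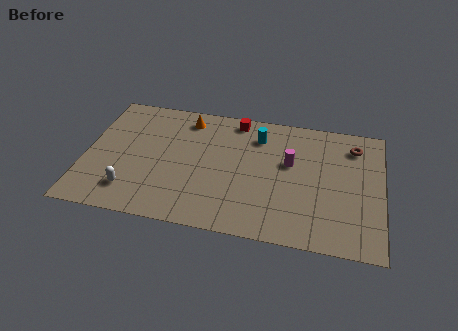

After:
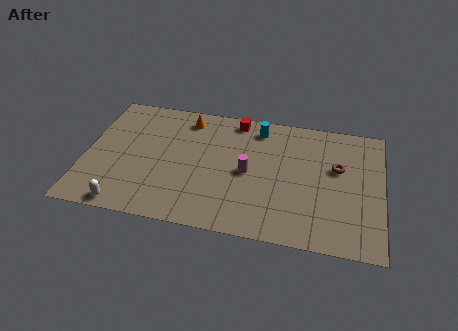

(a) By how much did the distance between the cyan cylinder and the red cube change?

-0.3

The distance was about 1.6 in the first image and 1.3 in the second, so they moved 0.3 units closer together.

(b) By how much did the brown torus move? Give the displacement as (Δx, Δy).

(-0.8, -1.7)

The brown torus was at about (13.6, 7.2) and moved to about (12.8, 5.5).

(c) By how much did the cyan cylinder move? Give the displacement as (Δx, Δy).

(0.0, 0.6)

The cyan cylinder started near (8.7, 7.0) and ended near (8.7, 7.6).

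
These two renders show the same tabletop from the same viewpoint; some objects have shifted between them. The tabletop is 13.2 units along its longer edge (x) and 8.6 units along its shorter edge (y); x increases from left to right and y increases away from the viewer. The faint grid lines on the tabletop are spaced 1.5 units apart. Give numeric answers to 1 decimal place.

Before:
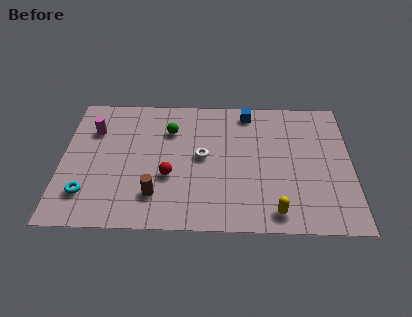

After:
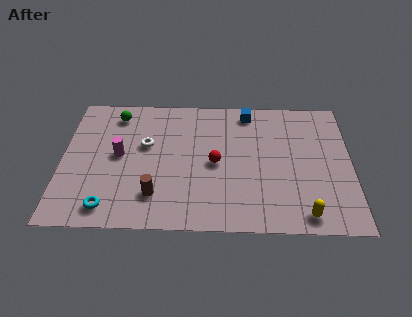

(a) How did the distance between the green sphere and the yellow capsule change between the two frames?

+3.6

The distance was about 7.0 in the first image and 10.6 in the second, so they moved 3.6 units further apart.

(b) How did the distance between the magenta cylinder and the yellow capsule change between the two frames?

-0.6

The distance was about 9.7 in the first image and 9.1 in the second, so they moved 0.6 units closer together.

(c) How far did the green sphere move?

2.7

From (4.9, 6.2) to (2.4, 7.2), the green sphere covered √(2.5² + 1.0²) ≈ 2.7 units.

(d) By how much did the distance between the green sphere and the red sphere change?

+2.5

They were about 3.0 units apart before and 5.5 after — 2.5 units further apart.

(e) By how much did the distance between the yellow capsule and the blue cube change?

+0.5

The distance was about 6.5 in the first image and 7.0 in the second, so they moved 0.5 units further apart.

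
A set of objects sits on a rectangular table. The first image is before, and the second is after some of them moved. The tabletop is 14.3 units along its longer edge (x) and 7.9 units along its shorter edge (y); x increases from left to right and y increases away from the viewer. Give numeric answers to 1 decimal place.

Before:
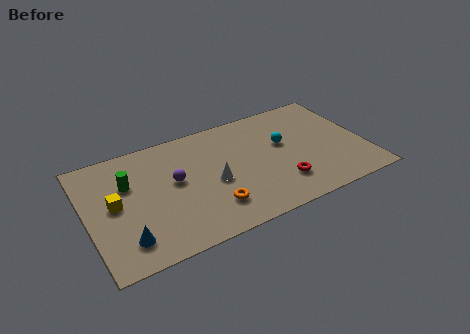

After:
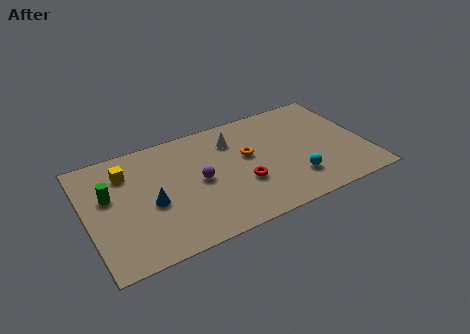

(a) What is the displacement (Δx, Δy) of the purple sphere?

(1.2, -0.5)

From the two frames, the purple sphere sits at roughly (4.5, 4.4) before and (5.7, 3.9) after.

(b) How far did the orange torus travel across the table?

3.5

The orange torus moved from about (6.1, 1.9) to (8.3, 4.6), a distance of √(2.2² + 2.7²) ≈ 3.5.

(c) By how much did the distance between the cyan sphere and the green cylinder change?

+1.6

They were about 8.0 units apart before and 9.6 after — 1.6 units further apart.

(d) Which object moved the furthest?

the orange torus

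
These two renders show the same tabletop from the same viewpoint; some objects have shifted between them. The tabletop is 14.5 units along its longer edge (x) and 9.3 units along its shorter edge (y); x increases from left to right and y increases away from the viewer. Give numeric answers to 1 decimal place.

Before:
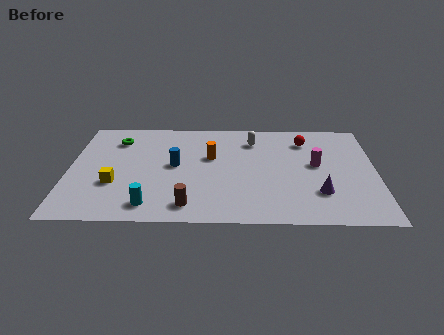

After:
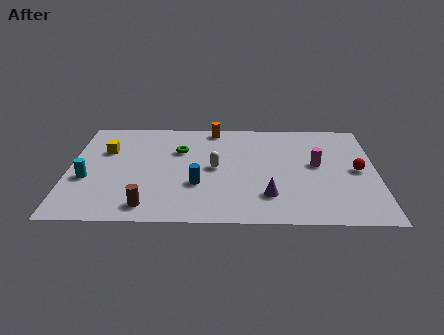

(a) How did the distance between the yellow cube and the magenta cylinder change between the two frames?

+0.4

Before: roughly 9.7 units apart; after: 10.1. That's 0.4 units further apart.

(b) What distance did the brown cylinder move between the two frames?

1.9

From (5.7, 1.4) to (3.8, 1.3), the brown cylinder covered √(1.9² + 0.1²) ≈ 1.9 units.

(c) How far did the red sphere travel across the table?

3.6

The red sphere was near (11.2, 7.3) before and (13.6, 4.6) after, so it travelled √(2.4² + 2.7²) ≈ 3.6 units.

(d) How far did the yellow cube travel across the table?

3.0

The yellow cube was near (2.2, 3.2) before and (1.7, 6.2) after, so it travelled √(0.5² + 3.0²) ≈ 3.0 units.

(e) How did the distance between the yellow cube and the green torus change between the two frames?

-0.5

The distance was about 4.0 in the first image and 3.5 in the second, so they moved 0.5 units closer together.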